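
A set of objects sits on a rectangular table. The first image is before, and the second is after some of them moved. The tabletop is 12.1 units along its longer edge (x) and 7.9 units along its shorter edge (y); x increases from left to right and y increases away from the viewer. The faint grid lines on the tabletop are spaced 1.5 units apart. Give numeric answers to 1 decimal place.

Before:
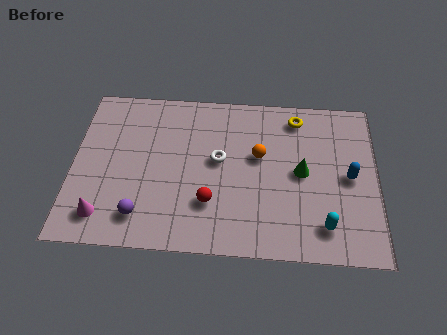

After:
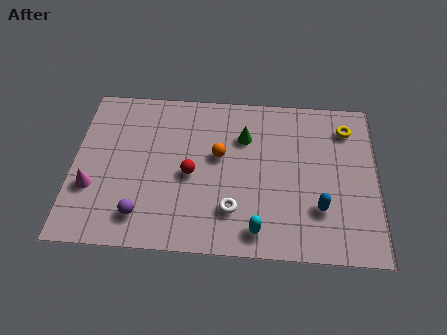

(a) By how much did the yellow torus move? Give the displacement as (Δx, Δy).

(2.0, -0.4)

The yellow torus was at about (8.9, 6.7) and moved to about (10.9, 6.3).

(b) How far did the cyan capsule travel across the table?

2.6

The cyan capsule was near (10.0, 1.5) before and (7.4, 1.1) after, so it travelled √(2.6² + 0.4²) ≈ 2.6 units.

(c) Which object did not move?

the purple sphere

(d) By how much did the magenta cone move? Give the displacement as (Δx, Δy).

(-0.5, 1.3)

The magenta cone started near (1.3, 1.4) and ended near (0.8, 2.7).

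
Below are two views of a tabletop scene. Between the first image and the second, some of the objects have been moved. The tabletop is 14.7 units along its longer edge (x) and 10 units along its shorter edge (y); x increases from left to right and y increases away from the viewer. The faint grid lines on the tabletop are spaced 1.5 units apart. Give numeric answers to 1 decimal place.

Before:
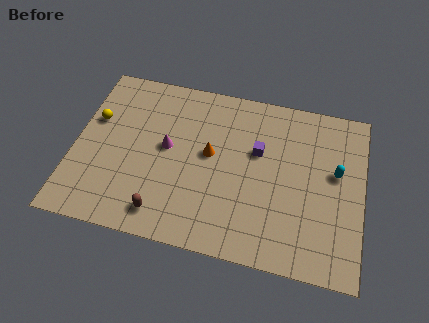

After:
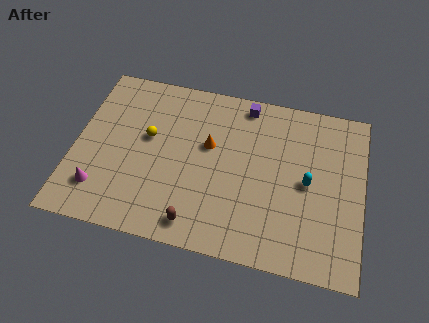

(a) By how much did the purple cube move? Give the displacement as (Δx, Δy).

(-0.8, 2.7)

The purple cube started near (9.3, 6.2) and ended near (8.5, 8.9).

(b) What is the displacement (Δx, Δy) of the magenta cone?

(-3.2, -3.2)

The magenta cone started near (4.7, 5.4) and ended near (1.5, 2.2).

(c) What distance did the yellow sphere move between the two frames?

2.8

From (0.9, 6.3) to (3.7, 5.8), the yellow sphere covered √(2.8² + 0.5²) ≈ 2.8 units.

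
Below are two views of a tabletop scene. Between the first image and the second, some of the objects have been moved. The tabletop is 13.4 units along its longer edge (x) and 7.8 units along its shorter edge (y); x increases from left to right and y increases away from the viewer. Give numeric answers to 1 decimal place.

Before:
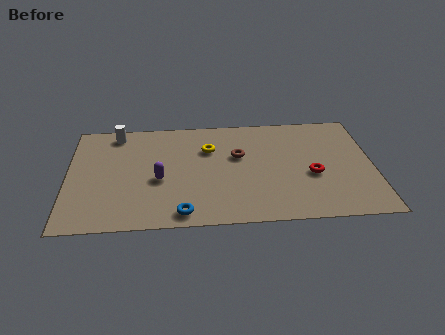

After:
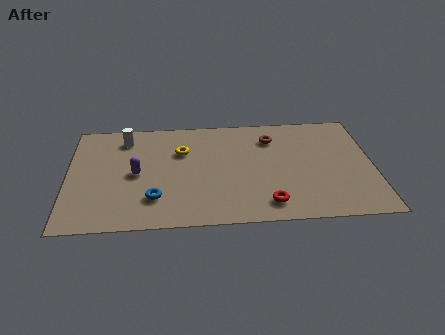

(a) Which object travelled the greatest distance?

the red torus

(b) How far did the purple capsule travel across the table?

1.1

The purple capsule was near (4.0, 3.3) before and (3.0, 3.8) after, so it travelled √(1.0² + 0.5²) ≈ 1.1 units.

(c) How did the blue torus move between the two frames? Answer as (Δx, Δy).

(-1.2, 1.1)

The blue torus started near (5.0, 0.9) and ended near (3.8, 2.0).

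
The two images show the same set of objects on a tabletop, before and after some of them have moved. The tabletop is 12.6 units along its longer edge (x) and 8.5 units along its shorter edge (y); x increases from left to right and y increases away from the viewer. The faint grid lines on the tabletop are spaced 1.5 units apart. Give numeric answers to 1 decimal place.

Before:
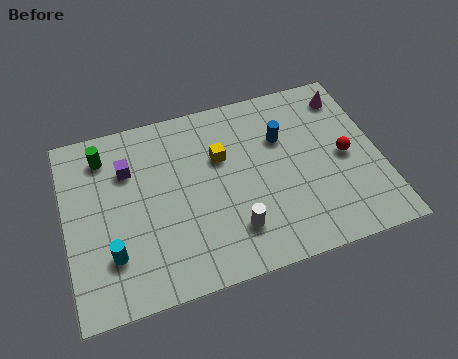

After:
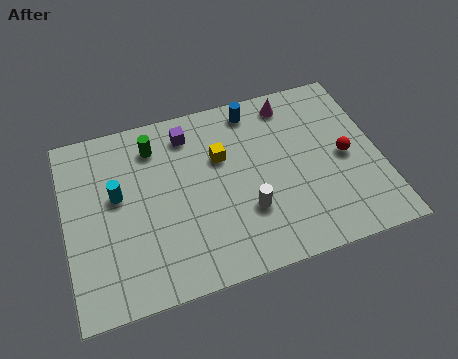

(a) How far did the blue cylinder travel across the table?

2.0

From (8.8, 5.7) to (7.8, 7.4), the blue cylinder covered √(1.0² + 1.7²) ≈ 2.0 units.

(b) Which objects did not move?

the yellow cube and the red sphere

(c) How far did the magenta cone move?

2.3

From (11.6, 7.0) to (9.3, 7.3), the magenta cone covered √(2.3² + 0.3²) ≈ 2.3 units.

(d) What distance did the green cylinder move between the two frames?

2.0

From (1.7, 6.9) to (3.7, 6.8), the green cylinder covered √(2.0² + 0.1²) ≈ 2.0 units.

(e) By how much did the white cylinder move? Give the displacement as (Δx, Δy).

(0.6, 0.7)

From the two frames, the white cylinder sits at roughly (6.5, 2.0) before and (7.1, 2.7) after.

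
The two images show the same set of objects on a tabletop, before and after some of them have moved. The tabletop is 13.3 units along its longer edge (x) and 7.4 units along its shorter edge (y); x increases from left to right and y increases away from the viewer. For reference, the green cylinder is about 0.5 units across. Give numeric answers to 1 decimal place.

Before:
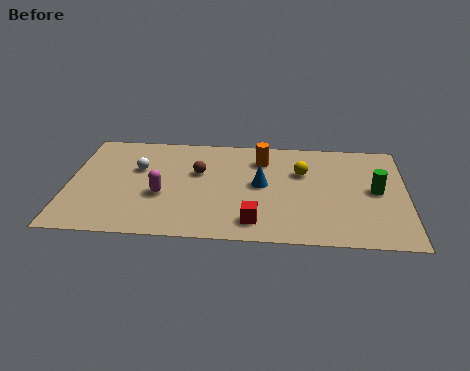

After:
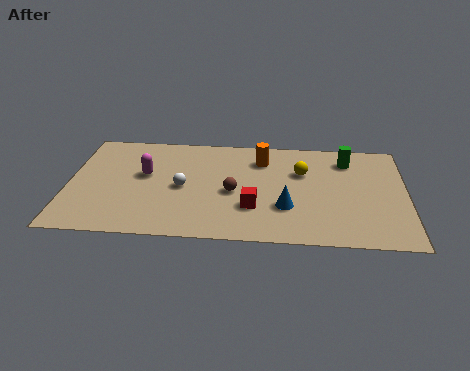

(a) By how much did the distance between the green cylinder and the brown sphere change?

-1.8

The distance was about 7.0 in the first image and 5.2 in the second, so they moved 1.8 units closer together.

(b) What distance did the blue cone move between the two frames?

1.8

The blue cone was near (7.6, 3.9) before and (8.6, 2.4) after, so it travelled √(1.0² + 1.5²) ≈ 1.8 units.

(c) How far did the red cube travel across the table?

1.0

The red cube moved from about (7.4, 1.3) to (7.3, 2.3), a distance of √(0.1² + 1.0²) ≈ 1.0.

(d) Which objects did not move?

the orange cylinder and the yellow sphere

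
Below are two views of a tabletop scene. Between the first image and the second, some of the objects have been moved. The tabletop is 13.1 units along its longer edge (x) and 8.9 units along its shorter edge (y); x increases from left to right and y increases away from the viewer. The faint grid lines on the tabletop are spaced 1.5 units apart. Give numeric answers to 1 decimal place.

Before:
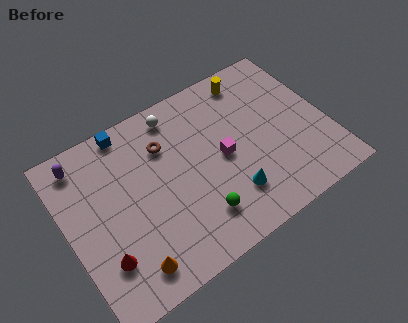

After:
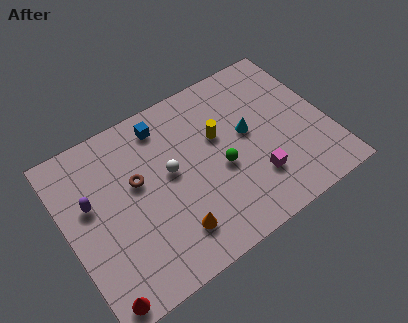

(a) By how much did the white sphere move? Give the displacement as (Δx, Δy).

(-0.8, -2.8)

The white sphere started near (6.0, 7.7) and ended near (5.2, 4.9).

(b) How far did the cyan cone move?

3.0

The cyan cone moved from about (7.8, 2.2) to (9.2, 4.9), a distance of √(1.4² + 2.7²) ≈ 3.0.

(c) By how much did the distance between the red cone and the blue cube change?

+1.9

Before: roughly 6.1 units apart; after: 8.0. That's 1.9 units further apart.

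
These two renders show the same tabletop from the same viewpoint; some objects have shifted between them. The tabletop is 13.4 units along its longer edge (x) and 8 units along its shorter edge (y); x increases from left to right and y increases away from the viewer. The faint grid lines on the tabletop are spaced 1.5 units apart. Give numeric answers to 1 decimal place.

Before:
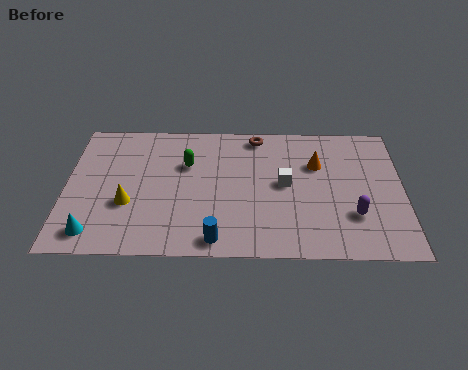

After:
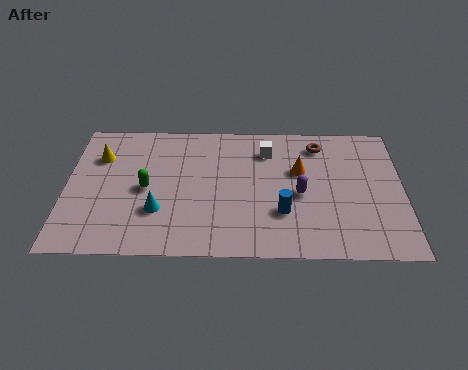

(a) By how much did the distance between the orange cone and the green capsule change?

+1.0

They were about 5.2 units apart before and 6.2 after — 1.0 units further apart.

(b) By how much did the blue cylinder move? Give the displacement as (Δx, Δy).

(2.6, 1.6)

The blue cylinder started near (6.0, 0.9) and ended near (8.6, 2.5).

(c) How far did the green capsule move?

2.2

The green capsule moved from about (4.8, 5.3) to (3.2, 3.8), a distance of √(1.6² + 1.5²) ≈ 2.2.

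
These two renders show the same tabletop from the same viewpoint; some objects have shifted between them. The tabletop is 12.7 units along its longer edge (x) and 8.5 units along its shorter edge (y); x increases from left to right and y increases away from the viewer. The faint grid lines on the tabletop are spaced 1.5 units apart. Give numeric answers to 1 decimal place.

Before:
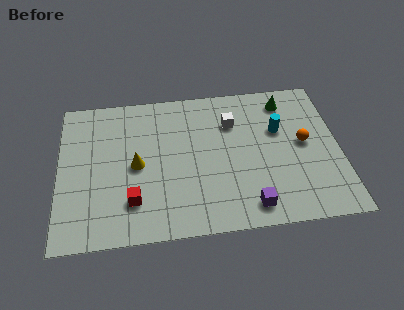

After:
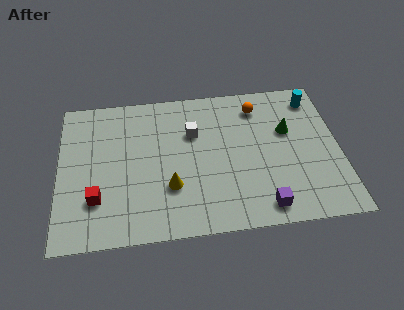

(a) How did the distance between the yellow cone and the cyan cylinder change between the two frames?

+1.4

Before: roughly 6.6 units apart; after: 8.0. That's 1.4 units further apart.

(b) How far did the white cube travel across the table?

1.8

From (7.9, 6.1) to (6.1, 5.7), the white cube covered √(1.8² + 0.4²) ≈ 1.8 units.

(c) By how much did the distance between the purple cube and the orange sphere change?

+1.6

They were about 4.2 units apart before and 5.8 after — 1.6 units further apart.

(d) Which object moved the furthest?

the orange sphere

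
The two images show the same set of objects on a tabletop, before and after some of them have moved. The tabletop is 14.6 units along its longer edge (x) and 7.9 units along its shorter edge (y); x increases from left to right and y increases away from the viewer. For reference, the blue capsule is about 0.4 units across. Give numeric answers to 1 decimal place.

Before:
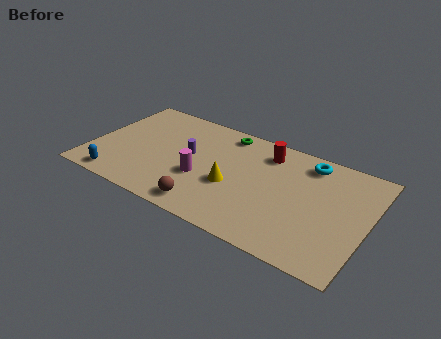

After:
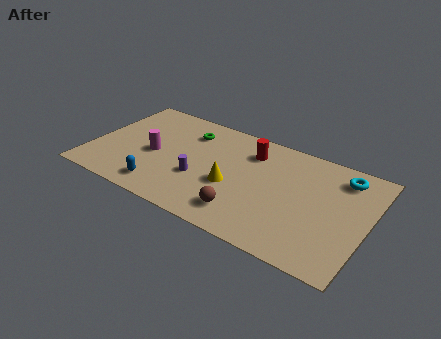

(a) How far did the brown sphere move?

2.0

The brown sphere was near (6.6, 1.1) before and (8.5, 1.6) after, so it travelled √(1.9² + 0.5²) ≈ 2.0 units.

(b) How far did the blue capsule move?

2.3

From (1.8, 0.9) to (4.1, 1.3), the blue capsule covered √(2.3² + 0.4²) ≈ 2.3 units.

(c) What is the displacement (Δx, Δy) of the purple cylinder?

(0.8, -1.5)

From the two frames, the purple cylinder sits at roughly (5.1, 4.4) before and (5.9, 2.9) after.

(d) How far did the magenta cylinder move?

2.8

The magenta cylinder was near (6.0, 3.0) before and (3.3, 3.6) after, so it travelled √(2.7² + 0.6²) ≈ 2.8 units.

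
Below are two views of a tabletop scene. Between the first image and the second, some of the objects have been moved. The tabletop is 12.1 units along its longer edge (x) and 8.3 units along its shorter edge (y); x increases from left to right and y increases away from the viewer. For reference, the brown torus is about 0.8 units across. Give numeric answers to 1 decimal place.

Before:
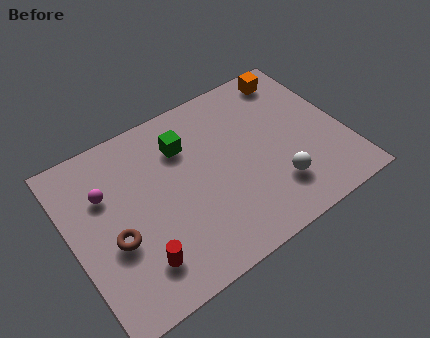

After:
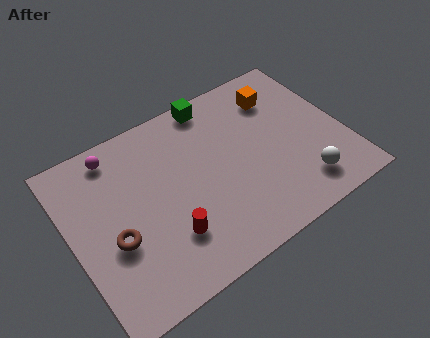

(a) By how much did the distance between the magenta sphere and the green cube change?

+0.9

They were about 3.6 units apart before and 4.5 after — 0.9 units further apart.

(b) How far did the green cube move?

2.1

The green cube moved from about (5.3, 6.1) to (6.9, 7.5), a distance of √(1.6² + 1.4²) ≈ 2.1.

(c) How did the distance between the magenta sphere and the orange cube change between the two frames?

-1.6

The distance was about 8.9 in the first image and 7.3 in the second, so they moved 1.6 units closer together.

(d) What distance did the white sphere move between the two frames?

1.2

The white sphere moved from about (8.7, 2.1) to (9.8, 1.6), a distance of √(1.1² + 0.5²) ≈ 1.2.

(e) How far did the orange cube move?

1.1

The orange cube was near (10.5, 7.2) before and (9.7, 6.4) after, so it travelled √(0.8² + 0.8²) ≈ 1.1 units.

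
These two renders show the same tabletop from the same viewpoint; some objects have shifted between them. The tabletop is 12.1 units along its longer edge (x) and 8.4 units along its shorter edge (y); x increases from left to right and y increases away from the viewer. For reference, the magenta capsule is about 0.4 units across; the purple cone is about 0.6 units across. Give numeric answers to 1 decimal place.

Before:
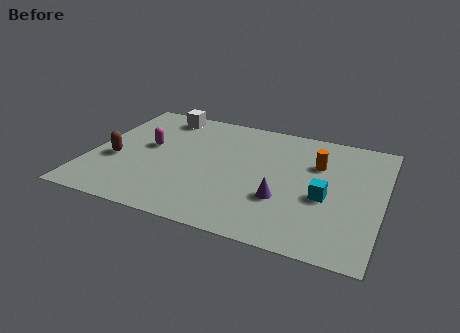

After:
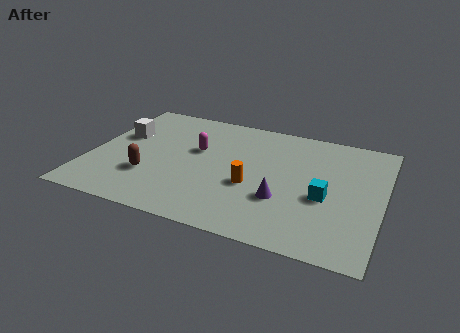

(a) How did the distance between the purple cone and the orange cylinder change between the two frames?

-1.7

They were about 3.1 units apart before and 1.4 after — 1.7 units closer together.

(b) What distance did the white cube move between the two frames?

2.6

From (2.6, 7.3) to (1.1, 5.2), the white cube covered √(1.5² + 2.1²) ≈ 2.6 units.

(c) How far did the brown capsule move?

1.7

From (1.1, 3.3) to (2.6, 2.6), the brown capsule covered √(1.5² + 0.7²) ≈ 1.7 units.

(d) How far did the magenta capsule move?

2.0

The magenta capsule moved from about (2.3, 4.7) to (4.3, 5.1), a distance of √(2.0² + 0.4²) ≈ 2.0.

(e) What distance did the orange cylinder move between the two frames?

3.5

From (9.3, 5.7) to (6.8, 3.3), the orange cylinder covered √(2.5² + 2.4²) ≈ 3.5 units.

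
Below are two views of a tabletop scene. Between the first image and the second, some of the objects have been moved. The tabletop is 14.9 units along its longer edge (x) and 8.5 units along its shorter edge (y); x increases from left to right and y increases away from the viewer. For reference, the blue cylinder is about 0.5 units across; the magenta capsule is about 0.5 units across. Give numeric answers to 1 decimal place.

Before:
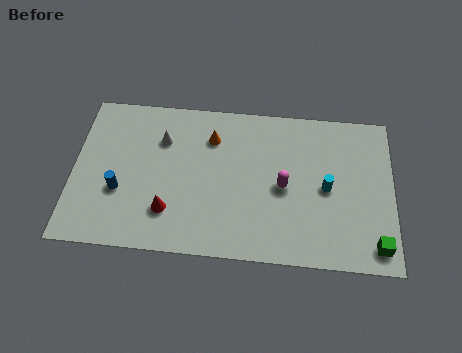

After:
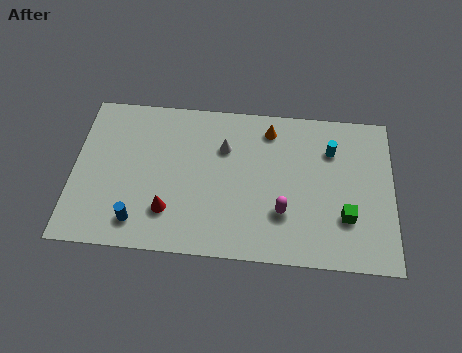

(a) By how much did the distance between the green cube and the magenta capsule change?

-2.2

The distance was about 5.1 in the first image and 2.9 in the second, so they moved 2.2 units closer together.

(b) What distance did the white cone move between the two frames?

2.9

The white cone was near (4.1, 6.1) before and (7.0, 5.9) after, so it travelled √(2.9² + 0.2²) ≈ 2.9 units.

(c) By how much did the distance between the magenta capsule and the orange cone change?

+0.4

Before: roughly 4.2 units apart; after: 4.6. That's 0.4 units further apart.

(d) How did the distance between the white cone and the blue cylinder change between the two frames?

+2.3

The distance was about 3.6 in the first image and 5.9 in the second, so they moved 2.3 units further apart.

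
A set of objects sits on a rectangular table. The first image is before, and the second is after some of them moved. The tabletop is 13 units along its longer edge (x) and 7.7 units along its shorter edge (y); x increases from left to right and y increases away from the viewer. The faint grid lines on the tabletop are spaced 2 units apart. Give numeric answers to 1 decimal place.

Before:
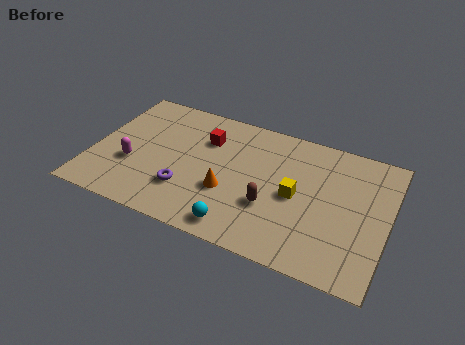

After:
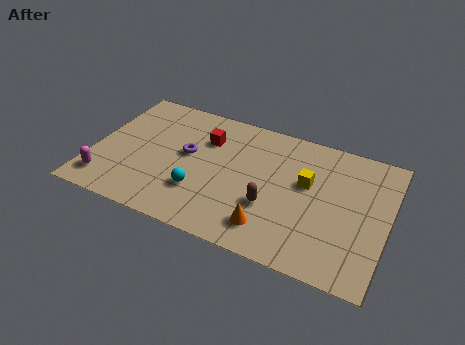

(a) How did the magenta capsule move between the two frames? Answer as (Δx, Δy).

(-1.0, -1.4)

The magenta capsule started near (1.8, 2.8) and ended near (0.8, 1.4).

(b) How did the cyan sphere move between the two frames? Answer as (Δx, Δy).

(-1.9, 1.3)

From the two frames, the cyan sphere sits at roughly (6.8, 1.0) before and (4.9, 2.3) after.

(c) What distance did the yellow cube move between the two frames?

1.0

From (9.0, 3.7) to (9.4, 4.6), the yellow cube covered √(0.4² + 0.9²) ≈ 1.0 units.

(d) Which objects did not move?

the red cube and the brown capsule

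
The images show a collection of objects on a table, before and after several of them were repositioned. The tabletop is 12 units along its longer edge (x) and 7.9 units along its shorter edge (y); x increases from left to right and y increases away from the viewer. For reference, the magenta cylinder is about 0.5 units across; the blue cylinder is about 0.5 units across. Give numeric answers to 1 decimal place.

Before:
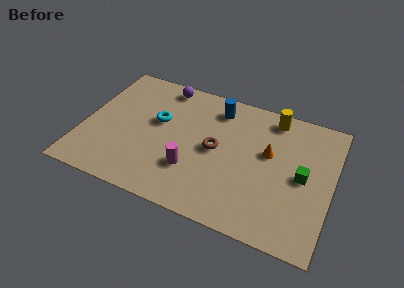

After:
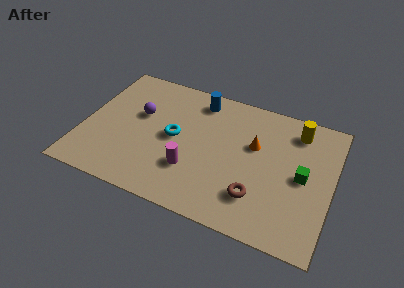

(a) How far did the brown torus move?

3.0

From (6.4, 4.0) to (8.6, 2.0), the brown torus covered √(2.2² + 2.0²) ≈ 3.0 units.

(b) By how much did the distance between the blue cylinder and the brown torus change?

+3.2

Before: roughly 2.5 units apart; after: 5.7. That's 3.2 units further apart.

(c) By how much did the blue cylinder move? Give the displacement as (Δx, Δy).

(-0.9, 0.2)

The blue cylinder started near (6.2, 6.5) and ended near (5.3, 6.7).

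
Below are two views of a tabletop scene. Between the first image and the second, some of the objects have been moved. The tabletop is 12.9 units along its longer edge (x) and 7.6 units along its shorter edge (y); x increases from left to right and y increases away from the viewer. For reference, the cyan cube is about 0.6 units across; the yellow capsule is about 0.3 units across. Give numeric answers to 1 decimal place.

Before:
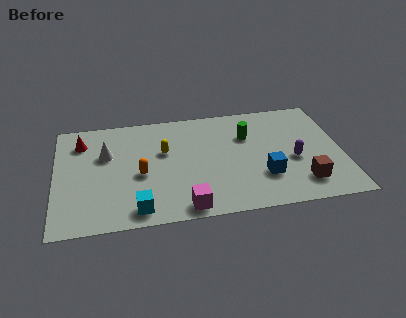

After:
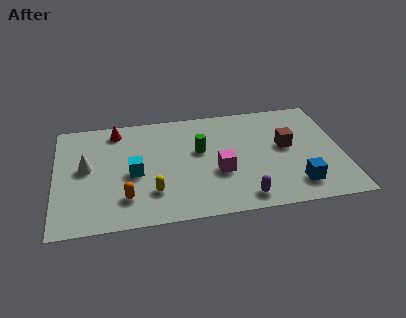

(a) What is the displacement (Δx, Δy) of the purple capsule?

(-2.4, -2.2)

The purple capsule was at about (10.7, 3.2) and moved to about (8.3, 1.0).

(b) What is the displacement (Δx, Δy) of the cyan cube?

(-0.1, 2.4)

From the two frames, the cyan cube sits at roughly (3.6, 1.0) before and (3.5, 3.4) after.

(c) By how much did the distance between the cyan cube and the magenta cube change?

+1.7

The distance was about 2.1 in the first image and 3.8 in the second, so they moved 1.7 units further apart.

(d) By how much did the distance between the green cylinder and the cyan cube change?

-3.4

The distance was about 6.6 in the first image and 3.2 in the second, so they moved 3.4 units closer together.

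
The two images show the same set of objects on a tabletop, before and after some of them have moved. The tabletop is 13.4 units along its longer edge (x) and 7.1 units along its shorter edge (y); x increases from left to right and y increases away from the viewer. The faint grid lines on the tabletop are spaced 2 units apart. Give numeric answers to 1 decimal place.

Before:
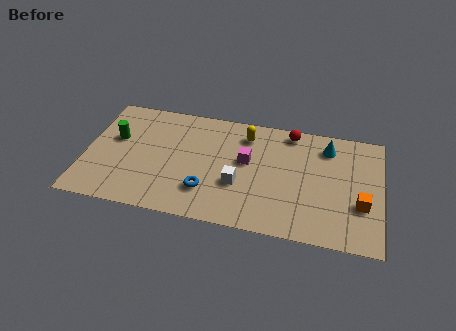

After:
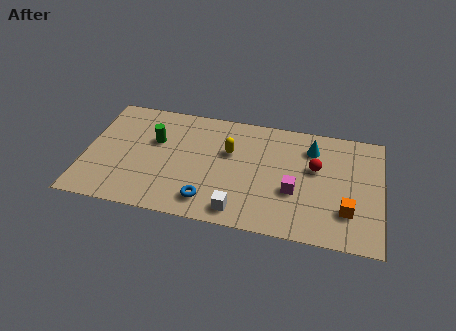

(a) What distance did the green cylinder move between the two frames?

1.8

The green cylinder moved from about (1.3, 4.3) to (3.1, 4.5), a distance of √(1.8² + 0.2²) ≈ 1.8.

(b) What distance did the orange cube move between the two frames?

0.8

The orange cube moved from about (12.5, 2.5) to (11.9, 2.0), a distance of √(0.6² + 0.5²) ≈ 0.8.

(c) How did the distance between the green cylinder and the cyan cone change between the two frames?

-2.5

Before: roughly 9.7 units apart; after: 7.2. That's 2.5 units closer together.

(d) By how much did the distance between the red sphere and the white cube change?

+0.4

They were about 4.3 units apart before and 4.7 after — 0.4 units further apart.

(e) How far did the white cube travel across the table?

1.6

From (7.0, 2.6) to (7.1, 1.0), the white cube covered √(0.1² + 1.6²) ≈ 1.6 units.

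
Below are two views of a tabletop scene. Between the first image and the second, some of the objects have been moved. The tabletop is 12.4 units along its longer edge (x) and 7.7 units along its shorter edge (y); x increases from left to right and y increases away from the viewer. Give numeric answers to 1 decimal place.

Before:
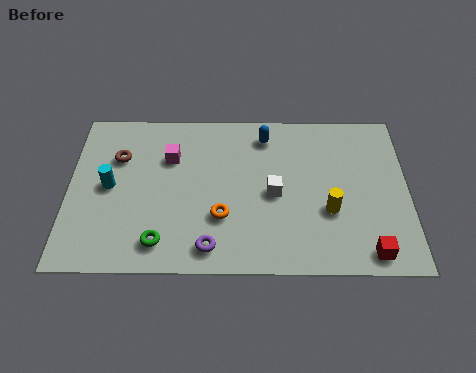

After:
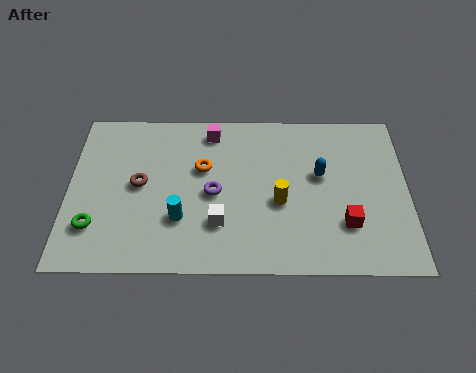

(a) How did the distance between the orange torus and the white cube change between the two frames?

+0.5

Before: roughly 2.2 units apart; after: 2.7. That's 0.5 units further apart.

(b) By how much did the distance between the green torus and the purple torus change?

+2.8

They were about 1.8 units apart before and 4.6 after — 2.8 units further apart.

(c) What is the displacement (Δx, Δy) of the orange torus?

(-0.7, 2.3)

The orange torus was at about (5.6, 2.5) and moved to about (4.9, 4.8).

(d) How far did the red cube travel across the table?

1.5

The red cube moved from about (10.9, 0.9) to (10.1, 2.2), a distance of √(0.8² + 1.3²) ≈ 1.5.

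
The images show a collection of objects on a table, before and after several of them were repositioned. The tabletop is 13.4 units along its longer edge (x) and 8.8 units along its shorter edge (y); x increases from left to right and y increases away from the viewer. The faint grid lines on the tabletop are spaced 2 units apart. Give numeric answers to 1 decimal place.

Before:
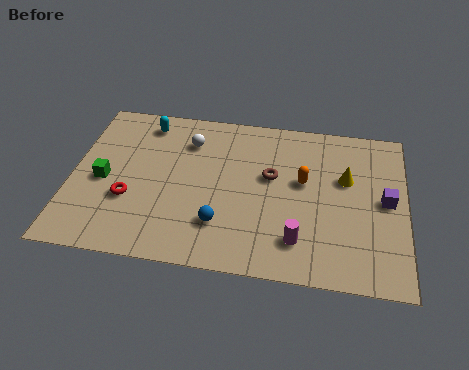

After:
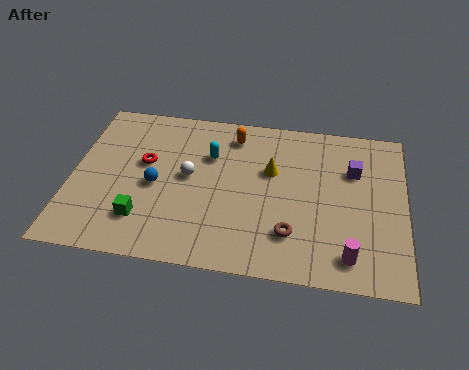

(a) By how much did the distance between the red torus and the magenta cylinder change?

+2.2

They were about 6.9 units apart before and 9.1 after — 2.2 units further apart.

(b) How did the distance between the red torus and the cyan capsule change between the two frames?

-1.7

The distance was about 4.4 in the first image and 2.7 in the second, so they moved 1.7 units closer together.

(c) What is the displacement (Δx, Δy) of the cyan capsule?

(2.7, -1.5)

The cyan capsule was at about (2.8, 7.5) and moved to about (5.5, 6.0).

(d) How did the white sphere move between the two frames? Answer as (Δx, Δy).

(0.1, -2.0)

The white sphere started near (4.6, 6.7) and ended near (4.7, 4.7).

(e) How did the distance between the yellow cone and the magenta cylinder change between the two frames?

+1.2

The distance was about 4.0 in the first image and 5.2 in the second, so they moved 1.2 units further apart.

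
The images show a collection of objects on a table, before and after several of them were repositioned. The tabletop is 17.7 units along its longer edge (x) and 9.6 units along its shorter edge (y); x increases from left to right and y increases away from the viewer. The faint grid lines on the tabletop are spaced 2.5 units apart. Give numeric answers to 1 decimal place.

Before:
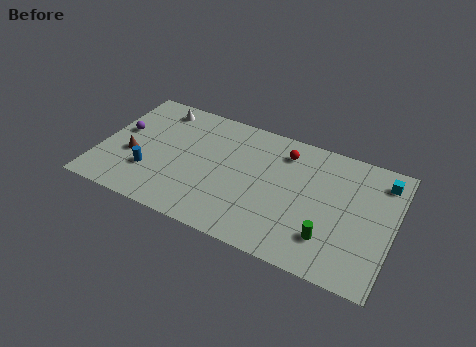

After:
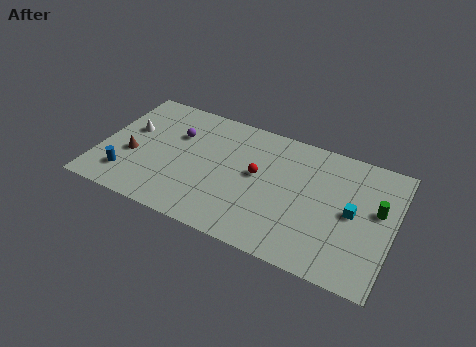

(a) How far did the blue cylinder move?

1.5

The blue cylinder moved from about (3.2, 2.9) to (1.9, 2.1), a distance of √(1.3² + 0.8²) ≈ 1.5.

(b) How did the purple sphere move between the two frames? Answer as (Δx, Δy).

(3.3, 1.0)

From the two frames, the purple sphere sits at roughly (1.1, 5.5) before and (4.4, 6.5) after.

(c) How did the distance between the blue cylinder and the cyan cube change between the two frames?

-0.8

Before: roughly 14.5 units apart; after: 13.7. That's 0.8 units closer together.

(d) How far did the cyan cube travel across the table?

3.4

The cyan cube moved from about (16.8, 7.9) to (15.3, 4.8), a distance of √(1.5² + 3.1²) ≈ 3.4.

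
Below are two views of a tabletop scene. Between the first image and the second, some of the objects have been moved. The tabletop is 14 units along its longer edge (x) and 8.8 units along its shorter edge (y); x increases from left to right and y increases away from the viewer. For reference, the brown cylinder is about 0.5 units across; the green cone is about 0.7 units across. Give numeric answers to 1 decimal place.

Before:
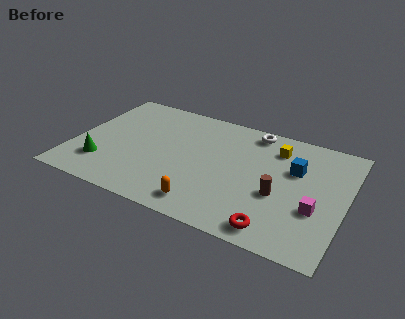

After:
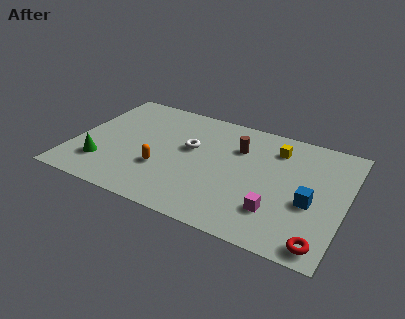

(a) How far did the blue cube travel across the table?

2.3

The blue cube moved from about (11.3, 5.7) to (12.3, 3.6), a distance of √(1.0² + 2.1²) ≈ 2.3.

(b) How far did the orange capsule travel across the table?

3.0

The orange capsule was near (7.2, 1.3) before and (4.7, 3.0) after, so it travelled √(2.5² + 1.7²) ≈ 3.0 units.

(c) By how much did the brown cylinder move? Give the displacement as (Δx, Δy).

(-2.4, 2.7)

The brown cylinder started near (10.7, 3.5) and ended near (8.3, 6.2).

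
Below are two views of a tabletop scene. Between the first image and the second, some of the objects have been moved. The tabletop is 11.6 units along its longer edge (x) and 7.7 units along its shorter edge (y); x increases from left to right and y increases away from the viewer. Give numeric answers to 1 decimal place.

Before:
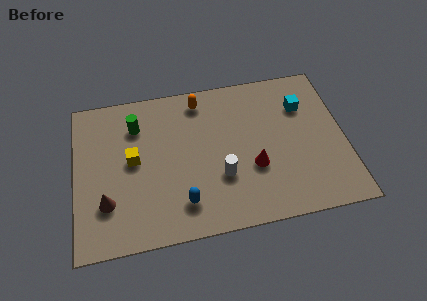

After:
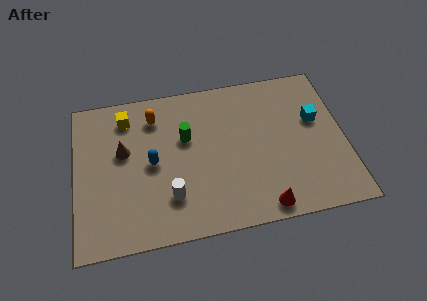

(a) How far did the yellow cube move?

2.2

The yellow cube moved from about (2.5, 4.1) to (2.3, 6.3), a distance of √(0.2² + 2.2²) ≈ 2.2.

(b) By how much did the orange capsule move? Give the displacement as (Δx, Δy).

(-2.0, -0.5)

The orange capsule started near (5.5, 6.6) and ended near (3.5, 6.1).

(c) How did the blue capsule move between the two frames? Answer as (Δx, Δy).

(-1.2, 2.2)

From the two frames, the blue capsule sits at roughly (4.5, 1.6) before and (3.3, 3.8) after.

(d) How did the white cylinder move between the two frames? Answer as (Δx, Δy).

(-2.2, -0.6)

The white cylinder started near (6.2, 2.6) and ended near (4.0, 2.0).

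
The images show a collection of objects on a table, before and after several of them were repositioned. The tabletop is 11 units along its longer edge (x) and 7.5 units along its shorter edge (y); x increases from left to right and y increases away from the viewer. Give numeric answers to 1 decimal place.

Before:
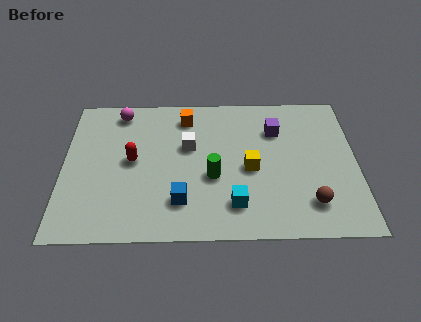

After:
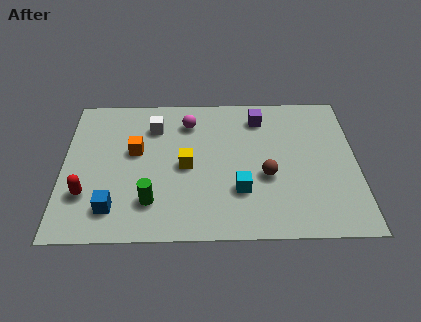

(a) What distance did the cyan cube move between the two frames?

0.7

From (6.4, 1.6) to (6.6, 2.3), the cyan cube covered √(0.2² + 0.7²) ≈ 0.7 units.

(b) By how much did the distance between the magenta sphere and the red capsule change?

+2.7

Before: roughly 2.6 units apart; after: 5.3. That's 2.7 units further apart.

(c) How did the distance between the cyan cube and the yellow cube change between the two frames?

+0.5

The distance was about 1.9 in the first image and 2.4 in the second, so they moved 0.5 units further apart.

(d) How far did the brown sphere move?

2.1

From (9.2, 1.6) to (7.6, 3.0), the brown sphere covered √(1.6² + 1.4²) ≈ 2.1 units.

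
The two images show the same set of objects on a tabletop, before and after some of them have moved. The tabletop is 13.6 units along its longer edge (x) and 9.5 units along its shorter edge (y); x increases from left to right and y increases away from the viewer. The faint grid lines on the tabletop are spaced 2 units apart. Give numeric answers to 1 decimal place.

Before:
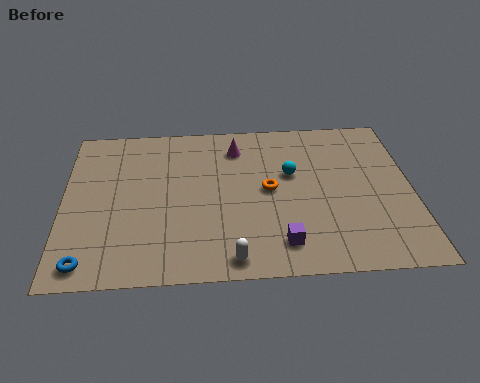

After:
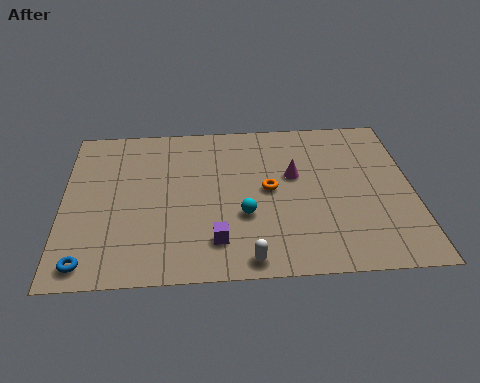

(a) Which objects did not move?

the orange torus and the blue torus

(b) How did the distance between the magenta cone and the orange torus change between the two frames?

-1.7

Before: roughly 3.0 units apart; after: 1.3. That's 1.7 units closer together.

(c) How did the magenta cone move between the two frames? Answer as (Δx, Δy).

(2.2, -1.9)

The magenta cone was at about (6.8, 7.6) and moved to about (9.0, 5.7).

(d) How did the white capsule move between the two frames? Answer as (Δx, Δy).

(0.6, -0.1)

The white capsule was at about (6.5, 1.0) and moved to about (7.1, 0.9).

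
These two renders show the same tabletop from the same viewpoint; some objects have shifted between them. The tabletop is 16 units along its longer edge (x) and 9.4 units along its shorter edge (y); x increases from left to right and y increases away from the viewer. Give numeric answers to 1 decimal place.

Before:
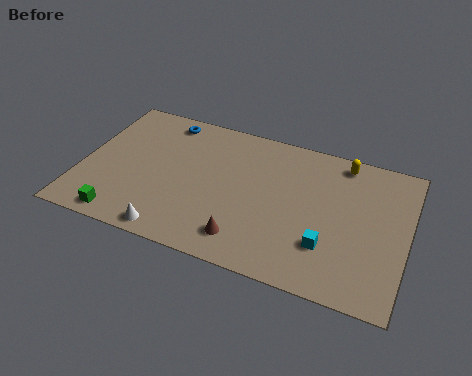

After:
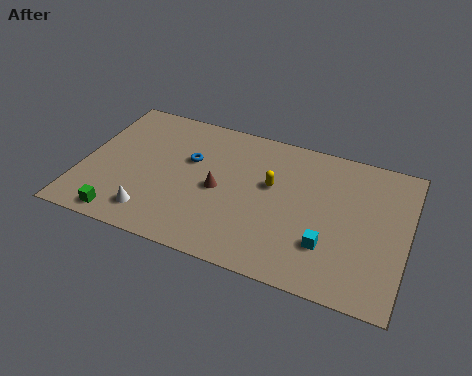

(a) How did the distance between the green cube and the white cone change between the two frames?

-0.9

The distance was about 2.5 in the first image and 1.6 in the second, so they moved 0.9 units closer together.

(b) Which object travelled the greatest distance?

the yellow capsule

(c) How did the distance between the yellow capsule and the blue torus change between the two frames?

-4.8

They were about 8.9 units apart before and 4.1 after — 4.8 units closer together.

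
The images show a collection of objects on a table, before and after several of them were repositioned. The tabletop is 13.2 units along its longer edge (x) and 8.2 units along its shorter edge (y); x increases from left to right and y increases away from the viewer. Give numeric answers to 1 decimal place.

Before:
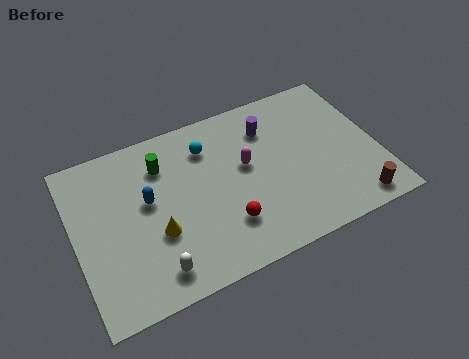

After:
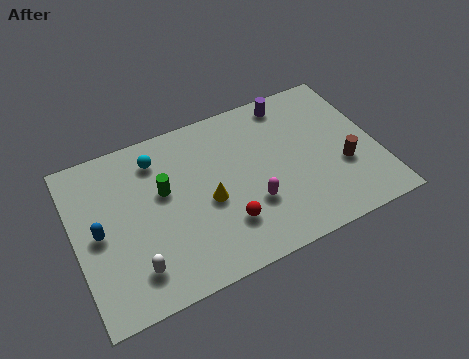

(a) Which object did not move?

the red sphere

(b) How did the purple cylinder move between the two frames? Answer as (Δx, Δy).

(1.1, 1.0)

From the two frames, the purple cylinder sits at roughly (8.7, 6.2) before and (9.8, 7.2) after.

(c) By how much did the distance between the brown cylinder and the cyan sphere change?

+0.7

They were about 7.9 units apart before and 8.6 after — 0.7 units further apart.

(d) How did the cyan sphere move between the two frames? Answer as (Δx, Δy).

(-2.2, 0.3)

The cyan sphere was at about (6.0, 6.3) and moved to about (3.8, 6.6).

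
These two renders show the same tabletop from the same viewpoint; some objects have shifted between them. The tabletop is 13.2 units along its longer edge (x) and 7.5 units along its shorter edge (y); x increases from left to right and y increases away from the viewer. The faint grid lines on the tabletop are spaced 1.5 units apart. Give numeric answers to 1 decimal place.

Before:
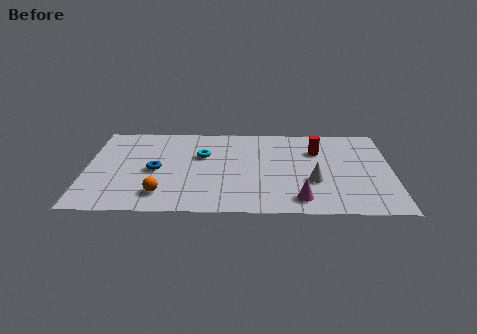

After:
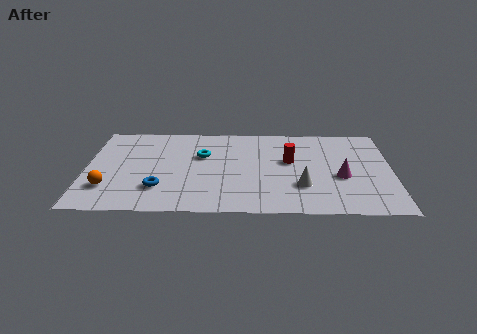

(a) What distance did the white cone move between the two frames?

0.6

The white cone moved from about (9.8, 2.7) to (9.3, 2.3), a distance of √(0.5² + 0.4²) ≈ 0.6.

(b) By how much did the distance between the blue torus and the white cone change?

-0.7

The distance was about 6.8 in the first image and 6.1 in the second, so they moved 0.7 units closer together.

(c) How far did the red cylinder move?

1.5

The red cylinder was near (10.0, 5.3) before and (8.8, 4.4) after, so it travelled √(1.2² + 0.9²) ≈ 1.5 units.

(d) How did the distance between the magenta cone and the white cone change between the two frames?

+0.3

Before: roughly 1.6 units apart; after: 1.9. That's 0.3 units further apart.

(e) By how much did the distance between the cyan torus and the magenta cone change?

+0.7

Before: roughly 5.5 units apart; after: 6.2. That's 0.7 units further apart.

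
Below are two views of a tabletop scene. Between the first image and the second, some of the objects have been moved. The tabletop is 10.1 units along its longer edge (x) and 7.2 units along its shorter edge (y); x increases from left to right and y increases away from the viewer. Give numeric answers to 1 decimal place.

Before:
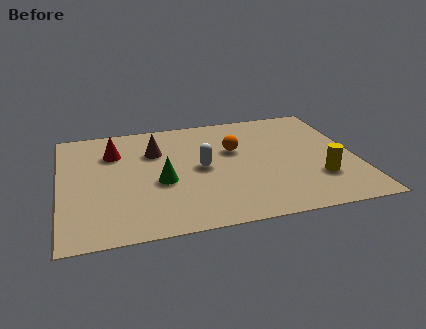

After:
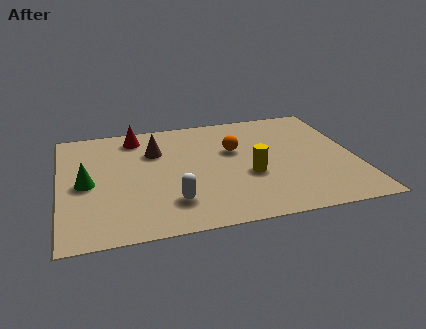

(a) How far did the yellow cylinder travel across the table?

2.4

From (8.7, 2.1) to (6.4, 2.8), the yellow cylinder covered √(2.3² + 0.7²) ≈ 2.4 units.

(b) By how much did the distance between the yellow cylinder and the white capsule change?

-1.3

The distance was about 4.2 in the first image and 2.9 in the second, so they moved 1.3 units closer together.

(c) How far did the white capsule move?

2.2

The white capsule was near (4.8, 3.6) before and (3.7, 1.7) after, so it travelled √(1.1² + 1.9²) ≈ 2.2 units.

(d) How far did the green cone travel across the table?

2.5

The green cone moved from about (3.4, 3.0) to (0.9, 3.4), a distance of √(2.5² + 0.4²) ≈ 2.5.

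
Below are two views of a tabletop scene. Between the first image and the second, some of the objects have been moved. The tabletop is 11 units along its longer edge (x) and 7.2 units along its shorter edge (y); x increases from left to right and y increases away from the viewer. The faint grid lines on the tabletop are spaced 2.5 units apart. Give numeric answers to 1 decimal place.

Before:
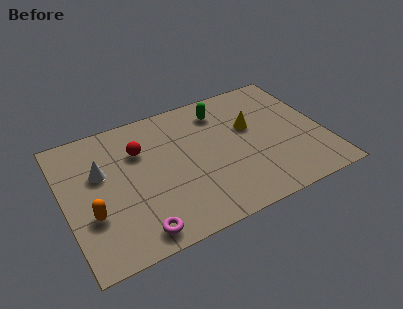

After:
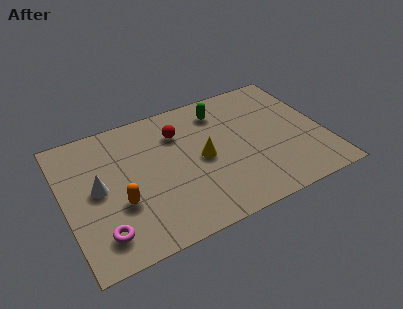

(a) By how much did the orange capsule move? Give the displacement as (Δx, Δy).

(1.2, 0.1)

The orange capsule was at about (1.0, 2.5) and moved to about (2.2, 2.6).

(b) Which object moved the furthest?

the yellow cone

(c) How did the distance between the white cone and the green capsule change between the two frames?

+0.4

They were about 5.5 units apart before and 5.9 after — 0.4 units further apart.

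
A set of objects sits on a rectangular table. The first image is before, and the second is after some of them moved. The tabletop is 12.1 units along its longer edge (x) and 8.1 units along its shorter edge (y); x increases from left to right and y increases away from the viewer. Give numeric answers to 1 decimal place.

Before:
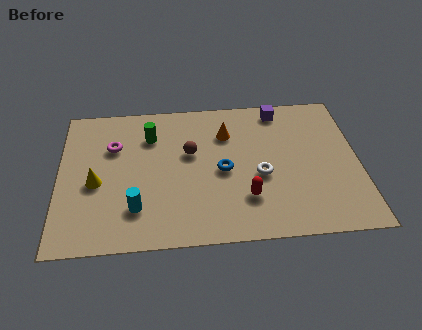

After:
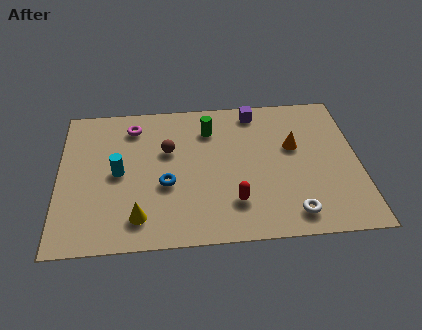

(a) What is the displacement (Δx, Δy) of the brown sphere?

(-0.9, 0.2)

The brown sphere started near (5.3, 4.9) and ended near (4.4, 5.1).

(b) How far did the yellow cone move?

2.6

The yellow cone moved from about (1.5, 3.5) to (3.2, 1.5), a distance of √(1.7² + 2.0²) ≈ 2.6.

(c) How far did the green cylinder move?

2.4

The green cylinder was near (3.7, 6.0) before and (6.1, 6.2) after, so it travelled √(2.4² + 0.2²) ≈ 2.4 units.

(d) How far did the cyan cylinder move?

2.1

From (3.1, 2.0) to (2.4, 4.0), the cyan cylinder covered √(0.7² + 2.0²) ≈ 2.1 units.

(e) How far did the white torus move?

2.5

The white torus was near (8.1, 3.4) before and (9.3, 1.2) after, so it travelled √(1.2² + 2.2²) ≈ 2.5 units.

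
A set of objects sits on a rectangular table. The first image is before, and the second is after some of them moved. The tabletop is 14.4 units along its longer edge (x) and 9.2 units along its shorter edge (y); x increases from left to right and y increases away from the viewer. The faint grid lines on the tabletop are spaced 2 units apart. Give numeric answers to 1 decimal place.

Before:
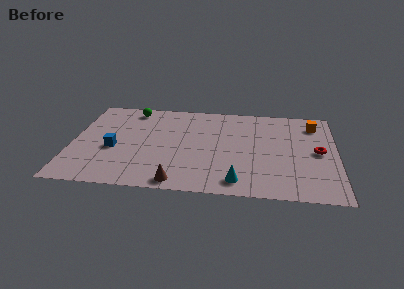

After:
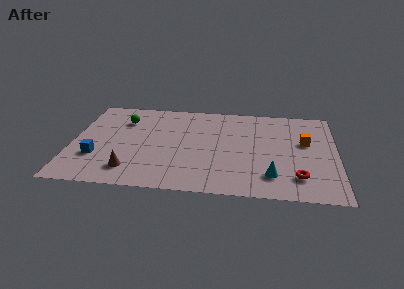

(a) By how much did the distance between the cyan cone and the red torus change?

-4.0

Before: roughly 5.4 units apart; after: 1.4. That's 4.0 units closer together.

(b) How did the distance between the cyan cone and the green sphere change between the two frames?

+0.5

They were about 9.0 units apart before and 9.5 after — 0.5 units further apart.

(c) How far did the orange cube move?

2.0

The orange cube moved from about (13.2, 7.4) to (12.7, 5.5), a distance of √(0.5² + 1.9²) ≈ 2.0.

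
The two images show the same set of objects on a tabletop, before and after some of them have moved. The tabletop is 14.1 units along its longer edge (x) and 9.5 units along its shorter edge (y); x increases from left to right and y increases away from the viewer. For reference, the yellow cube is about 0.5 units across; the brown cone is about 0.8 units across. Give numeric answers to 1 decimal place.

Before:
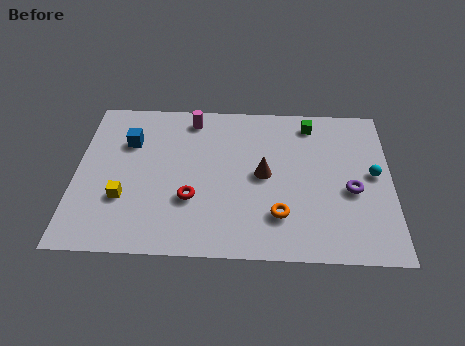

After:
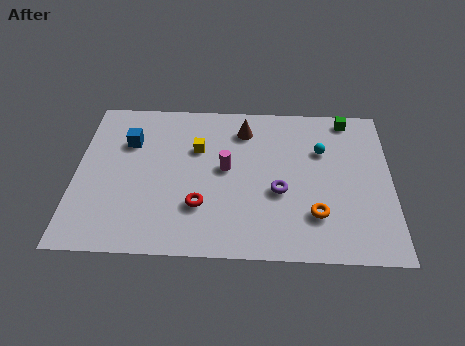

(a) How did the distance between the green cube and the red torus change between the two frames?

+1.5

They were about 7.2 units apart before and 8.7 after — 1.5 units further apart.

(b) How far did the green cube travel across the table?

1.7

The green cube was near (10.5, 8.1) before and (12.2, 8.5) after, so it travelled √(1.7² + 0.4²) ≈ 1.7 units.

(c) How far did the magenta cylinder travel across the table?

3.5

From (5.1, 8.2) to (6.7, 5.1), the magenta cylinder covered √(1.6² + 3.1²) ≈ 3.5 units.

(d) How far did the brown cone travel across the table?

2.9

From (8.4, 4.8) to (7.5, 7.6), the brown cone covered √(0.9² + 2.8²) ≈ 2.9 units.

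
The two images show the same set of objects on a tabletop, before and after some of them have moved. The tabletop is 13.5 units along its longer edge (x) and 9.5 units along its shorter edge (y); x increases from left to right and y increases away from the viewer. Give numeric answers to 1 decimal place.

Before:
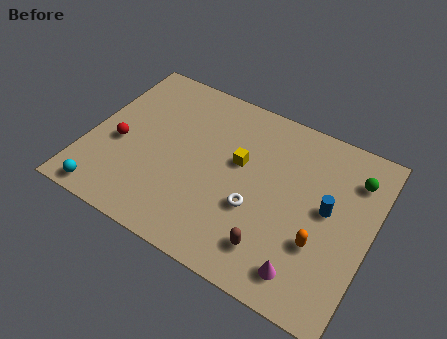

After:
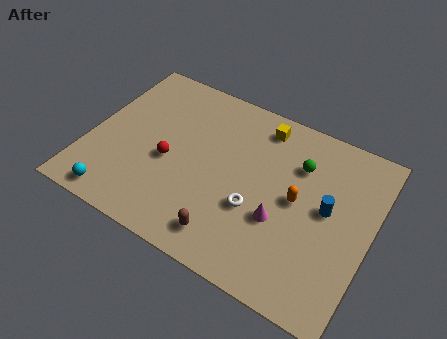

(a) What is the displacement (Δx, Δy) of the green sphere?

(-2.6, -0.5)

The green sphere was at about (12.4, 7.3) and moved to about (9.8, 6.8).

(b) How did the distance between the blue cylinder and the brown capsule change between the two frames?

+1.7

The distance was about 3.8 in the first image and 5.5 in the second, so they moved 1.7 units further apart.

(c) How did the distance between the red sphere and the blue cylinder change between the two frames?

-2.4

The distance was about 10.0 in the first image and 7.6 in the second, so they moved 2.4 units closer together.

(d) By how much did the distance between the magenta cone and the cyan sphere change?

-1.6

Before: roughly 9.5 units apart; after: 7.9. That's 1.6 units closer together.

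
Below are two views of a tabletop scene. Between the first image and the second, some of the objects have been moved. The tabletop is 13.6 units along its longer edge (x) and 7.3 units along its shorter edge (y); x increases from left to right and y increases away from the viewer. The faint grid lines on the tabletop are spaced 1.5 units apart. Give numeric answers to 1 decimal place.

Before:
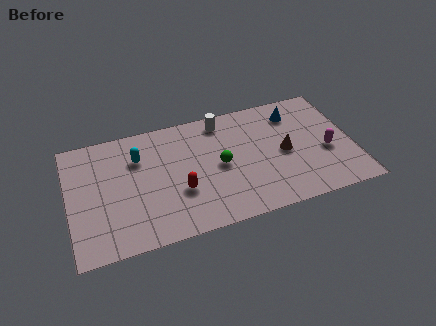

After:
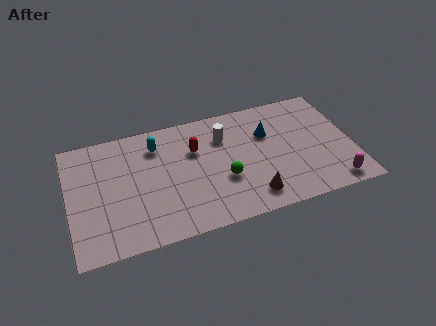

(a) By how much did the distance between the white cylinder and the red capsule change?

-2.9

The distance was about 4.4 in the first image and 1.5 in the second, so they moved 2.9 units closer together.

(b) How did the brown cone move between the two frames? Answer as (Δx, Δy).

(-1.8, -2.2)

The brown cone was at about (10.3, 3.5) and moved to about (8.5, 1.3).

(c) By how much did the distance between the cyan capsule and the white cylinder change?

-1.0

Before: roughly 4.2 units apart; after: 3.2. That's 1.0 units closer together.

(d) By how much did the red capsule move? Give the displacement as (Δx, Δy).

(0.9, 2.3)

The red capsule started near (5.2, 2.6) and ended near (6.1, 4.9).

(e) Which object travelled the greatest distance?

the brown cone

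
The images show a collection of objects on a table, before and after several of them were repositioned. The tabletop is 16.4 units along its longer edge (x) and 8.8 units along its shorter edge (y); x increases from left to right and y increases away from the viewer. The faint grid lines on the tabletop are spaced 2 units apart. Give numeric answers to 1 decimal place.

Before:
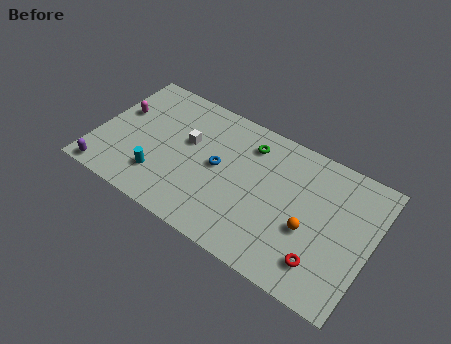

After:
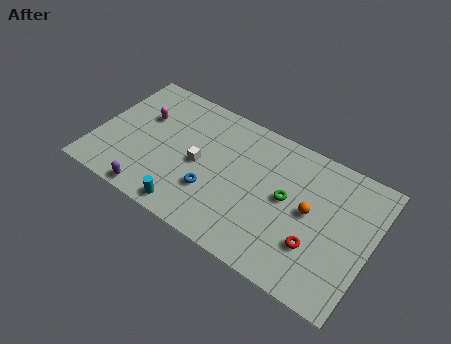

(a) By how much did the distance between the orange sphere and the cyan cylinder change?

-1.3

They were about 8.9 units apart before and 7.6 after — 1.3 units closer together.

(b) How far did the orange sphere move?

1.1

From (12.9, 3.5) to (12.8, 4.6), the orange sphere covered √(0.1² + 1.1²) ≈ 1.1 units.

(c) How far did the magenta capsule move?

1.4

The magenta capsule was near (1.1, 5.4) before and (2.5, 5.7) after, so it travelled √(1.4² + 0.3²) ≈ 1.4 units.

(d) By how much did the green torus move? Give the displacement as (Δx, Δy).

(2.6, -2.3)

From the two frames, the green torus sits at roughly (8.8, 7.0) before and (11.4, 4.7) after.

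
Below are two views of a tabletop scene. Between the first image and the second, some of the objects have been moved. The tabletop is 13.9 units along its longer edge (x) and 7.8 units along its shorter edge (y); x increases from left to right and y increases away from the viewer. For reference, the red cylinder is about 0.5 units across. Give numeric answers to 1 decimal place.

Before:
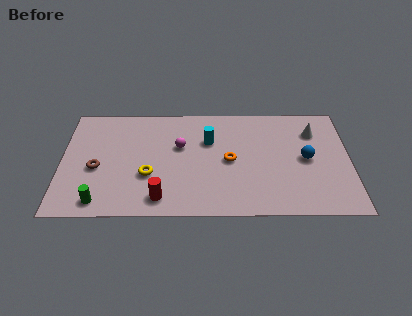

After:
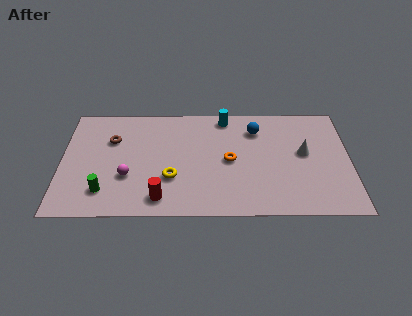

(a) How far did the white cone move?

1.6

The white cone moved from about (12.2, 5.8) to (11.7, 4.3), a distance of √(0.5² + 1.5²) ≈ 1.6.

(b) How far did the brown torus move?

2.1

From (1.7, 3.3) to (2.4, 5.3), the brown torus covered √(0.7² + 2.0²) ≈ 2.1 units.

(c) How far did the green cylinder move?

0.7

The green cylinder was near (1.9, 1.0) before and (2.1, 1.7) after, so it travelled √(0.2² + 0.7²) ≈ 0.7 units.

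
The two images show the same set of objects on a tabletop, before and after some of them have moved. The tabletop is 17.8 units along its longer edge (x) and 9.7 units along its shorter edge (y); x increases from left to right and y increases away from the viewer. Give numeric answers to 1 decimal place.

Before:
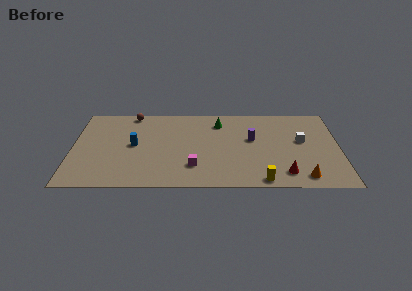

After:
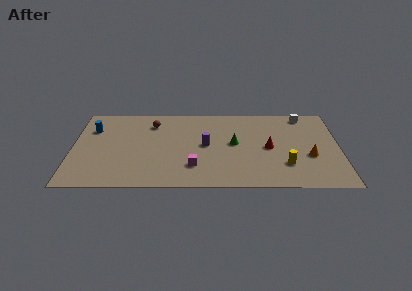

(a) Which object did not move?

the magenta cube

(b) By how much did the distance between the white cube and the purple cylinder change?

+4.2

The distance was about 3.3 in the first image and 7.5 in the second, so they moved 4.2 units further apart.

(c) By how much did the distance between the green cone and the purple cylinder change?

-1.1

The distance was about 3.0 in the first image and 1.9 in the second, so they moved 1.1 units closer together.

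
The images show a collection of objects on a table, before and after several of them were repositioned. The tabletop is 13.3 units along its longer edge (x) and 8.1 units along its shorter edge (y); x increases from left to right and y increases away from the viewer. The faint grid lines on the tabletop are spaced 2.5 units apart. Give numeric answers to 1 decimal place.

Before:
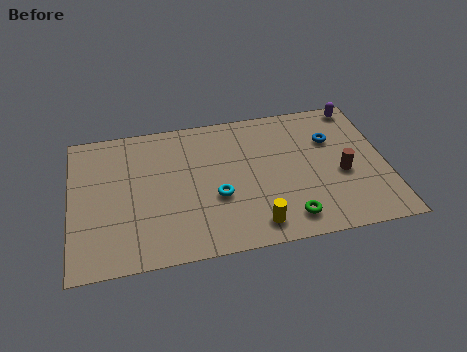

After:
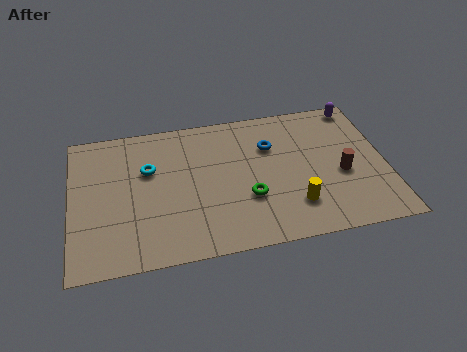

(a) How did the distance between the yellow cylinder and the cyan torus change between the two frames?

+4.4

Before: roughly 2.4 units apart; after: 6.8. That's 4.4 units further apart.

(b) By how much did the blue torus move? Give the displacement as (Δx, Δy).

(-2.6, 0.1)

From the two frames, the blue torus sits at roughly (11.1, 5.5) before and (8.5, 5.6) after.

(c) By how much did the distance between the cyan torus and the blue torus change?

-0.3

The distance was about 5.5 in the first image and 5.2 in the second, so they moved 0.3 units closer together.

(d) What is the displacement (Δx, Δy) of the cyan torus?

(-2.8, 2.1)

The cyan torus started near (6.1, 3.1) and ended near (3.3, 5.2).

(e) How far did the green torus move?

2.2

From (9.0, 1.3) to (7.4, 2.8), the green torus covered √(1.6² + 1.5²) ≈ 2.2 units.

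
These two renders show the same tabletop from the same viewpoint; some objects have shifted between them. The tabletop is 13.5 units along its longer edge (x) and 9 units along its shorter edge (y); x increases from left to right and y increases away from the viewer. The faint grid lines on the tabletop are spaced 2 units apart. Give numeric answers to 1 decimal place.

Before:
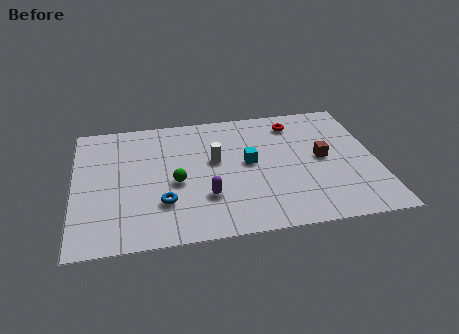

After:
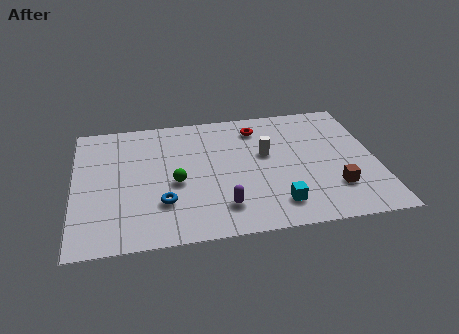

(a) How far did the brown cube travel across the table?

2.2

The brown cube moved from about (11.1, 4.6) to (11.5, 2.4), a distance of √(0.4² + 2.2²) ≈ 2.2.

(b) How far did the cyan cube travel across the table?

3.3

The cyan cube was near (7.8, 4.8) before and (8.9, 1.7) after, so it travelled √(1.1² + 3.1²) ≈ 3.3 units.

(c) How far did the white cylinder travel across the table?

2.3

From (6.3, 5.2) to (8.6, 5.3), the white cylinder covered √(2.3² + 0.1²) ≈ 2.3 units.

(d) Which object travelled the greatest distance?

the cyan cube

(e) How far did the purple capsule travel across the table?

1.1

The purple capsule moved from about (5.8, 2.7) to (6.5, 1.9), a distance of √(0.7² + 0.8²) ≈ 1.1.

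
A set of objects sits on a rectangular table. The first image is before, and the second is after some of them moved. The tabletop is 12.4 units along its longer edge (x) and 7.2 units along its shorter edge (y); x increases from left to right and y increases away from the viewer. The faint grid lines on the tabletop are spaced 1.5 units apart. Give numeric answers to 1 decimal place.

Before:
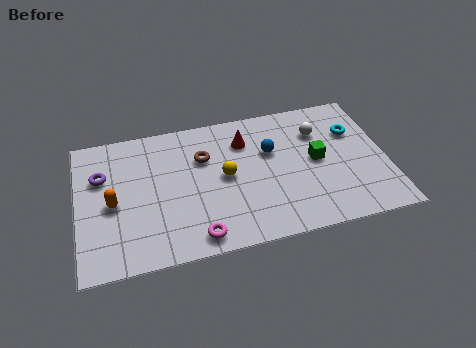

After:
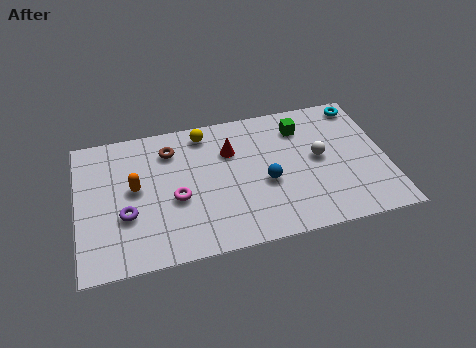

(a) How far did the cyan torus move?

1.5

The cyan torus was near (11.2, 4.9) before and (11.6, 6.3) after, so it travelled √(0.4² + 1.4²) ≈ 1.5 units.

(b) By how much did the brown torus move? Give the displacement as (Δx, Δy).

(-1.3, 0.7)

The brown torus was at about (5.1, 4.9) and moved to about (3.8, 5.6).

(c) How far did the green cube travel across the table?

2.0

From (9.6, 3.7) to (9.1, 5.6), the green cube covered √(0.5² + 1.9²) ≈ 2.0 units.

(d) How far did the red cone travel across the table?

0.7

From (6.8, 5.4) to (6.2, 5.0), the red cone covered √(0.6² + 0.4²) ≈ 0.7 units.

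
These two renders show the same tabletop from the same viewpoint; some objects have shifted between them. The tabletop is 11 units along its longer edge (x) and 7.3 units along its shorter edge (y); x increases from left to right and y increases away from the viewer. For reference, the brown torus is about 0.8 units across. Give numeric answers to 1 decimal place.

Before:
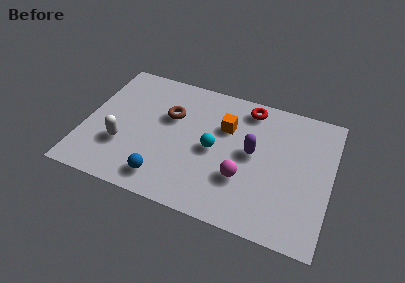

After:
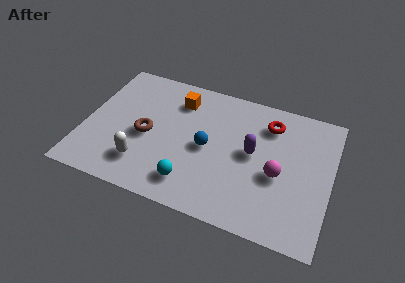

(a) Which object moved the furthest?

the blue sphere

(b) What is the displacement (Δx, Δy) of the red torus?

(1.0, -0.6)

From the two frames, the red torus sits at roughly (7.1, 6.3) before and (8.1, 5.7) after.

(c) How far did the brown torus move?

1.7

The brown torus moved from about (3.7, 4.7) to (2.8, 3.3), a distance of √(0.9² + 1.4²) ≈ 1.7.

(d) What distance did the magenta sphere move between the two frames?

1.7

The magenta sphere was near (7.2, 2.4) before and (8.7, 3.1) after, so it travelled √(1.5² + 0.7²) ≈ 1.7 units.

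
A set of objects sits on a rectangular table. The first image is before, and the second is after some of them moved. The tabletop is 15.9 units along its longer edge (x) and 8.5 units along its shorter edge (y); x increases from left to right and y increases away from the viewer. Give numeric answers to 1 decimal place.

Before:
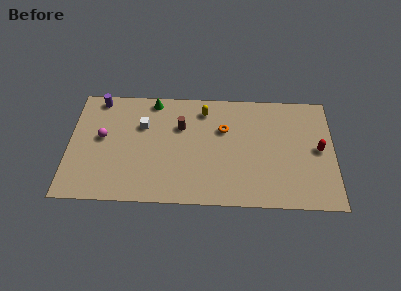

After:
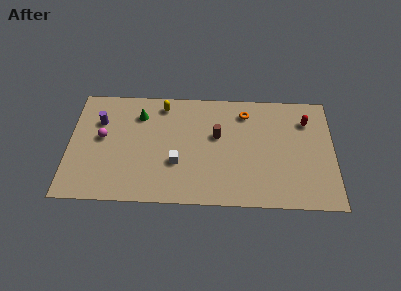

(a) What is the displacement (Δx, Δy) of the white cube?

(2.1, -2.7)

The white cube was at about (4.4, 5.7) and moved to about (6.5, 3.0).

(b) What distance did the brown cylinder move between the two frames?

2.3

The brown cylinder was near (6.7, 5.7) before and (8.9, 5.1) after, so it travelled √(2.2² + 0.6²) ≈ 2.3 units.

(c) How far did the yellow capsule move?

2.5

From (8.1, 7.0) to (5.6, 7.3), the yellow capsule covered √(2.5² + 0.3²) ≈ 2.5 units.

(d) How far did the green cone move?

1.4

The green cone was near (5.0, 7.6) before and (4.2, 6.5) after, so it travelled √(0.8² + 1.1²) ≈ 1.4 units.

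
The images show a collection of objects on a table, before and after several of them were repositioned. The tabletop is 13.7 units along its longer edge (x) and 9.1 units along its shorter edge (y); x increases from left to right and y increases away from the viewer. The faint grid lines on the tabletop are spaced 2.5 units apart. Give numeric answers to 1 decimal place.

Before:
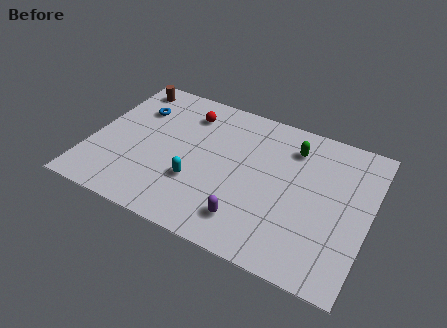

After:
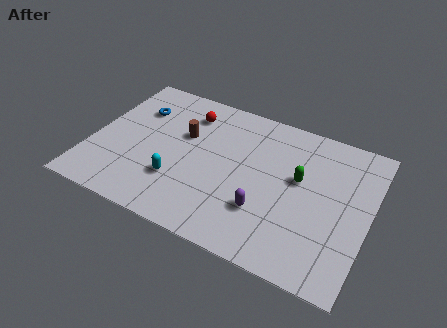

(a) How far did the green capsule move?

1.9

The green capsule moved from about (9.7, 7.1) to (10.2, 5.3), a distance of √(0.5² + 1.8²) ≈ 1.9.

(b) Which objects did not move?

the blue torus and the red sphere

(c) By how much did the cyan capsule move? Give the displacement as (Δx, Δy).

(-0.9, -0.3)

From the two frames, the cyan capsule sits at roughly (5.4, 3.0) before and (4.5, 2.7) after.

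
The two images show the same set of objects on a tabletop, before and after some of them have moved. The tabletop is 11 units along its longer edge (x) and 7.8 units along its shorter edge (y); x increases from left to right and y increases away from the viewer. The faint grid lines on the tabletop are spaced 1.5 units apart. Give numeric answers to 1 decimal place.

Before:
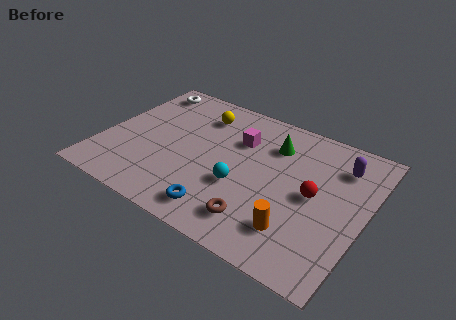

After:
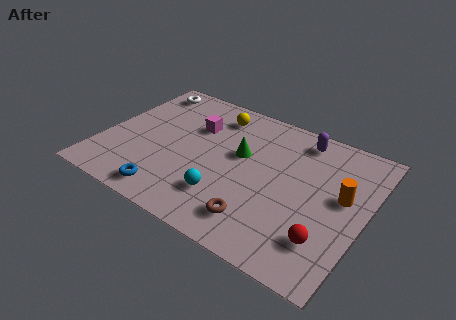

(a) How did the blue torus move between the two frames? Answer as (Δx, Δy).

(-2.2, -0.2)

From the two frames, the blue torus sits at roughly (5.5, 1.2) before and (3.3, 1.0) after.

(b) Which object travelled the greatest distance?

the orange cylinder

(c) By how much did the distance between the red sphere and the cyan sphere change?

+1.1

The distance was about 3.1 in the first image and 4.2 in the second, so they moved 1.1 units further apart.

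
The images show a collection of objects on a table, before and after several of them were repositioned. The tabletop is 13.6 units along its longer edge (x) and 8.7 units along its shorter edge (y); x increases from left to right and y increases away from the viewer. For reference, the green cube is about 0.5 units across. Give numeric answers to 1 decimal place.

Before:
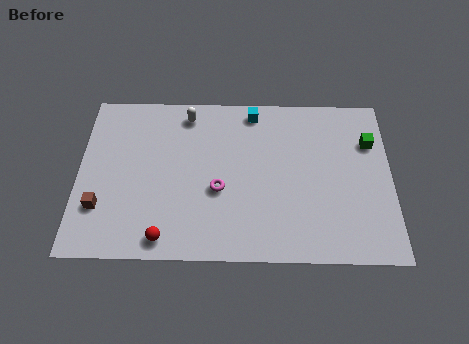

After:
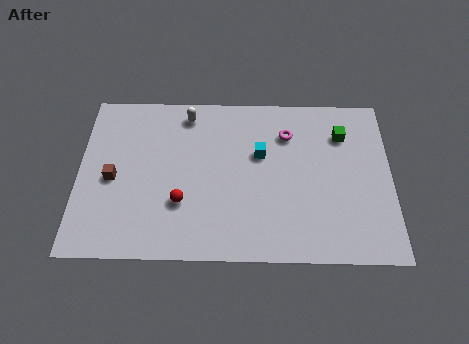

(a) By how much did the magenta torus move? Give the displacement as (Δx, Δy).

(3.0, 3.0)

From the two frames, the magenta torus sits at roughly (6.1, 3.5) before and (9.1, 6.5) after.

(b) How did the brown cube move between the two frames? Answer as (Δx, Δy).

(0.5, 1.5)

The brown cube was at about (1.0, 2.5) and moved to about (1.5, 4.0).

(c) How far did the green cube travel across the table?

1.3

From (12.7, 6.1) to (11.5, 6.5), the green cube covered √(1.2² + 0.4²) ≈ 1.3 units.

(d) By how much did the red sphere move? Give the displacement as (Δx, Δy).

(0.7, 1.8)

The red sphere was at about (3.8, 1.0) and moved to about (4.5, 2.8).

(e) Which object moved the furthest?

the magenta torus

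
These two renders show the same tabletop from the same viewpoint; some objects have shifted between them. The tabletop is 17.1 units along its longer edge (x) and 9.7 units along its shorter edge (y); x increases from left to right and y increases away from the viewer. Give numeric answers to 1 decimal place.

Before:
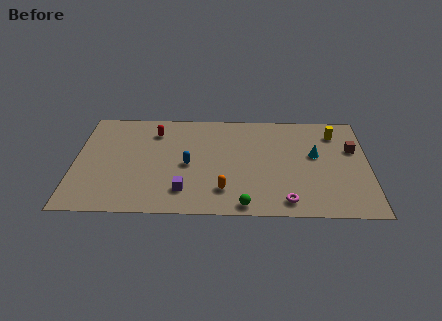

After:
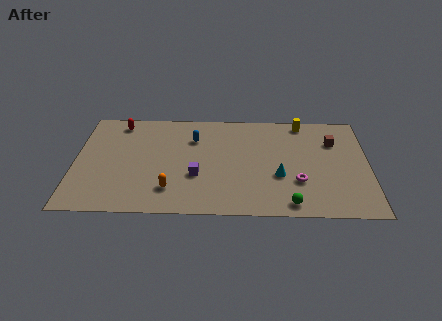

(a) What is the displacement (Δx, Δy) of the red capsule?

(-2.1, 0.8)

The red capsule started near (4.6, 7.6) and ended near (2.5, 8.4).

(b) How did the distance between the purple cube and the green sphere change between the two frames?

+2.2

The distance was about 3.7 in the first image and 5.9 in the second, so they moved 2.2 units further apart.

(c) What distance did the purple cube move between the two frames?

1.6

From (6.4, 2.1) to (7.1, 3.5), the purple cube covered √(0.7² + 1.4²) ≈ 1.6 units.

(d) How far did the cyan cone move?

2.9

From (14.0, 5.6) to (11.9, 3.6), the cyan cone covered √(2.1² + 2.0²) ≈ 2.9 units.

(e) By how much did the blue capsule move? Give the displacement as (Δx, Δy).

(0.3, 2.5)

The blue capsule was at about (6.6, 4.5) and moved to about (6.9, 7.0).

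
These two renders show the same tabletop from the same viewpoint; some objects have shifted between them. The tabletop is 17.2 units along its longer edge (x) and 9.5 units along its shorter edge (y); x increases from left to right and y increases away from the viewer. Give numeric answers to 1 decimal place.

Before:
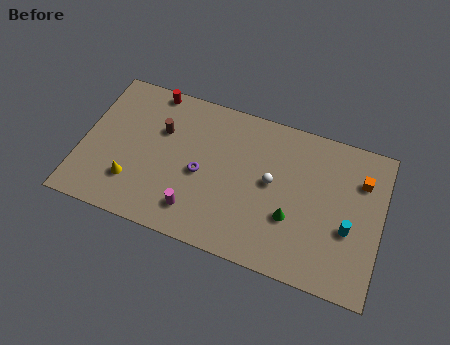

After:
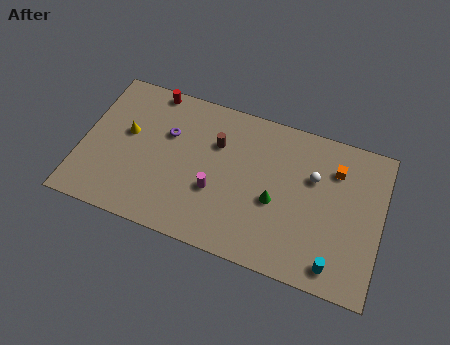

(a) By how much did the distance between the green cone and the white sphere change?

+0.8

The distance was about 2.2 in the first image and 3.0 in the second, so they moved 0.8 units further apart.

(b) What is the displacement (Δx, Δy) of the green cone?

(-1.0, 0.7)

The green cone was at about (12.2, 3.3) and moved to about (11.2, 4.0).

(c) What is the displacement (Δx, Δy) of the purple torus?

(-2.1, 1.9)

The purple torus started near (6.9, 4.3) and ended near (4.8, 6.2).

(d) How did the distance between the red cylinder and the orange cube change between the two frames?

-1.5

Before: roughly 12.4 units apart; after: 10.9. That's 1.5 units closer together.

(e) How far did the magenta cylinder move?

1.9

From (6.8, 1.9) to (7.8, 3.5), the magenta cylinder covered √(1.0² + 1.6²) ≈ 1.9 units.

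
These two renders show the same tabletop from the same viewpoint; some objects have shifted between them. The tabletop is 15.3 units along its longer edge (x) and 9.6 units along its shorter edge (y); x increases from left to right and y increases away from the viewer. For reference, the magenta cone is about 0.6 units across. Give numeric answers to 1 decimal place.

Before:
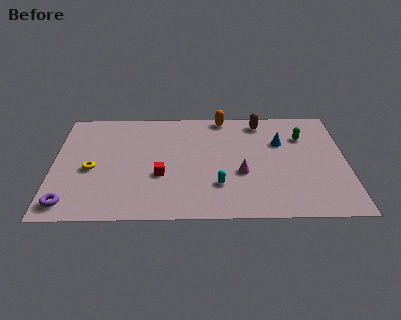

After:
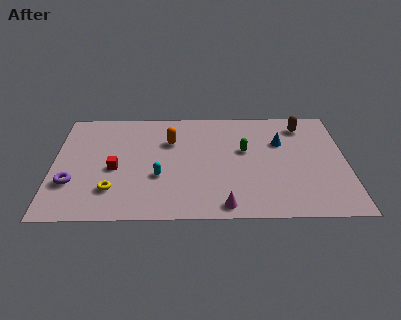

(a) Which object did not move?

the blue cone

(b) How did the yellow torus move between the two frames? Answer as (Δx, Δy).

(1.1, -1.8)

The yellow torus was at about (2.0, 4.2) and moved to about (3.1, 2.4).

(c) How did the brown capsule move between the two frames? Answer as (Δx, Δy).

(2.2, -0.4)

From the two frames, the brown capsule sits at roughly (10.9, 8.3) before and (13.1, 7.9) after.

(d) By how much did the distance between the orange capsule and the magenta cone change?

+1.1

Before: roughly 5.2 units apart; after: 6.3. That's 1.1 units further apart.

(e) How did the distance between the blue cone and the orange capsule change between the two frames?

+2.0

The distance was about 3.8 in the first image and 5.8 in the second, so they moved 2.0 units further apart.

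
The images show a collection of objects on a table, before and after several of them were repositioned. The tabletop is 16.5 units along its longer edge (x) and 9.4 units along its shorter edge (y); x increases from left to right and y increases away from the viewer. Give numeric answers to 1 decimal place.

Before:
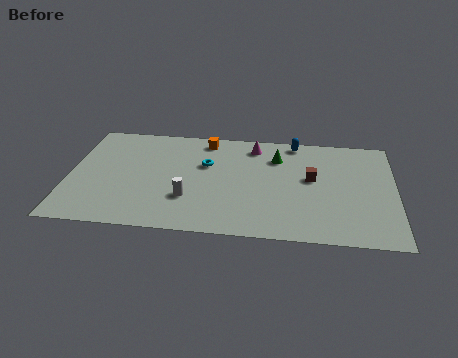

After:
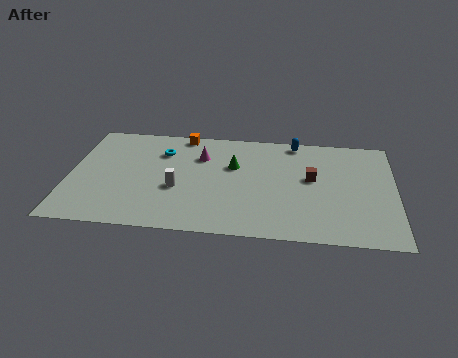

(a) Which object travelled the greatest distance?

the magenta cone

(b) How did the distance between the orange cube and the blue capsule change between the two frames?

+1.2

The distance was about 4.6 in the first image and 5.8 in the second, so they moved 1.2 units further apart.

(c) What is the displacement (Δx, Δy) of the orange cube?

(-1.2, 0.4)

The orange cube was at about (6.8, 8.2) and moved to about (5.6, 8.6).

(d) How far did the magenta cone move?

3.0

The magenta cone was near (9.3, 7.9) before and (6.6, 6.7) after, so it travelled √(2.7² + 1.2²) ≈ 3.0 units.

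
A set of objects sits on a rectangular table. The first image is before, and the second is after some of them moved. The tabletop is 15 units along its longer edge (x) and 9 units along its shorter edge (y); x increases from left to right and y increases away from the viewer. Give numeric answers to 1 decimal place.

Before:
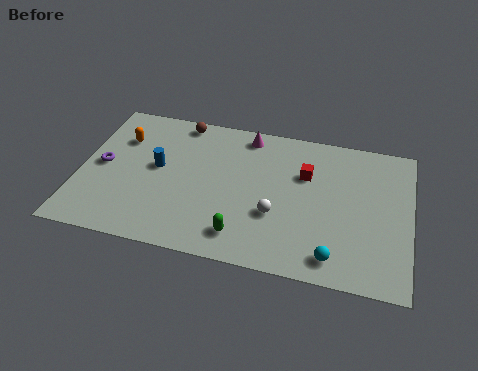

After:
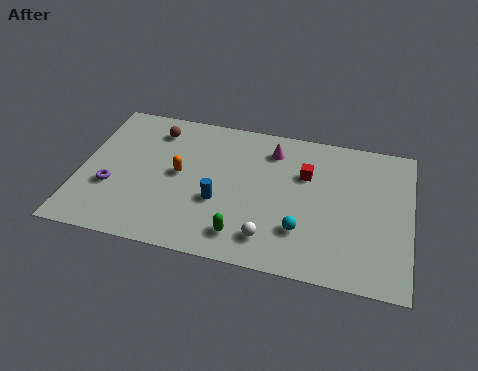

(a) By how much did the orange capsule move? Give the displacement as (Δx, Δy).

(2.8, -1.7)

The orange capsule was at about (1.7, 6.4) and moved to about (4.5, 4.7).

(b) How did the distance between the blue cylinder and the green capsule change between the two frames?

-3.1

Before: roughly 5.3 units apart; after: 2.2. That's 3.1 units closer together.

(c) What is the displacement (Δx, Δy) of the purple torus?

(0.5, -1.3)

The purple torus was at about (1.0, 4.5) and moved to about (1.5, 3.2).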